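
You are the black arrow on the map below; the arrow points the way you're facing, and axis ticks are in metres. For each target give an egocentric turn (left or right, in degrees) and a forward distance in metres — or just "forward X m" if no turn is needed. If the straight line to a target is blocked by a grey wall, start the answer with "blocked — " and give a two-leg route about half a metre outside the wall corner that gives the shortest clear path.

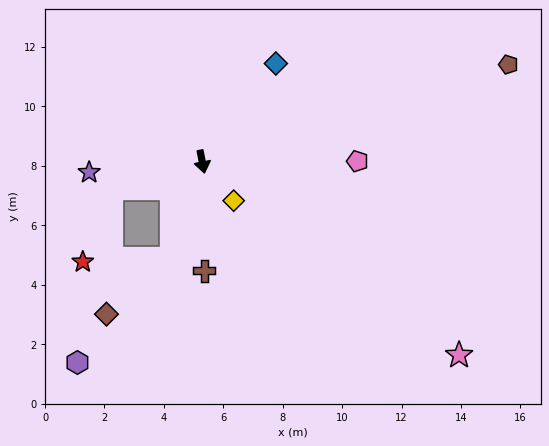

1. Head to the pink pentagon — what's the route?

turn left 79°, forward 5.2 m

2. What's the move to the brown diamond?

blocked — turn right 28°, forward 3.4 m, then turn right 33°, forward 2.9 m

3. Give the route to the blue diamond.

turn left 132°, forward 4.1 m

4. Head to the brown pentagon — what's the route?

turn left 97°, forward 10.8 m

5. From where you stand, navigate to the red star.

blocked — turn right 85°, forward 3.2 m, then turn left 54°, forward 2.7 m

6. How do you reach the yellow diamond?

turn left 28°, forward 1.7 m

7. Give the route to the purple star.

turn right 96°, forward 3.8 m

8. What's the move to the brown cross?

turn right 10°, forward 3.7 m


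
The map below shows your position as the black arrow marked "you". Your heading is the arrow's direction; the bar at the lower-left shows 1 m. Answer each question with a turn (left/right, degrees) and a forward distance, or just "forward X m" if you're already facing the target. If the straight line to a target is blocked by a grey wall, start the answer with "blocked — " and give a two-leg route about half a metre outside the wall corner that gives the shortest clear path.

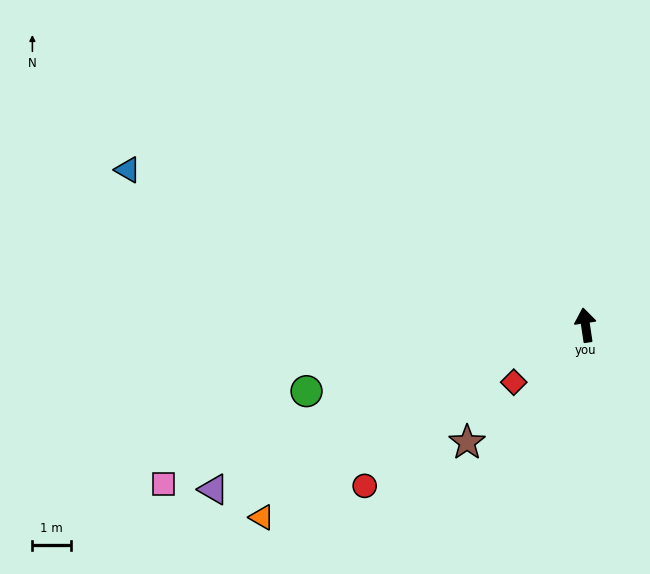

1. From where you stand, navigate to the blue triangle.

turn left 63°, forward 12.6 m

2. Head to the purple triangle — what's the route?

turn left 105°, forward 10.6 m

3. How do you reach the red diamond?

turn left 120°, forward 2.4 m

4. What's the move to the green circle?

turn left 95°, forward 7.5 m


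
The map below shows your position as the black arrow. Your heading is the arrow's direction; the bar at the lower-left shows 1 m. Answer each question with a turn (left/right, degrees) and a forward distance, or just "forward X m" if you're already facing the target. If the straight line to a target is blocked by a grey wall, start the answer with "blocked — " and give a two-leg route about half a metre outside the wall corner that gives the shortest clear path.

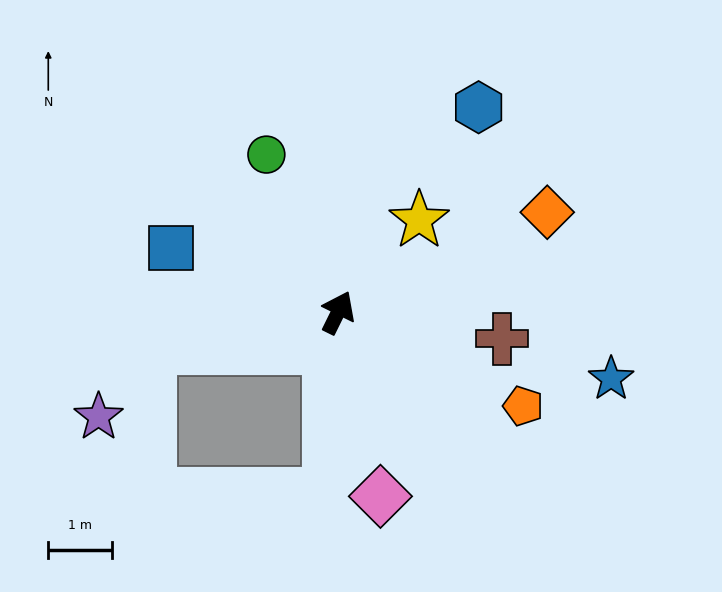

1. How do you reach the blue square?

turn left 95°, forward 2.8 m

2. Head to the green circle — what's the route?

turn left 51°, forward 2.7 m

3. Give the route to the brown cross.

turn right 73°, forward 2.6 m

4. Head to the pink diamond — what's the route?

turn right 141°, forward 3.0 m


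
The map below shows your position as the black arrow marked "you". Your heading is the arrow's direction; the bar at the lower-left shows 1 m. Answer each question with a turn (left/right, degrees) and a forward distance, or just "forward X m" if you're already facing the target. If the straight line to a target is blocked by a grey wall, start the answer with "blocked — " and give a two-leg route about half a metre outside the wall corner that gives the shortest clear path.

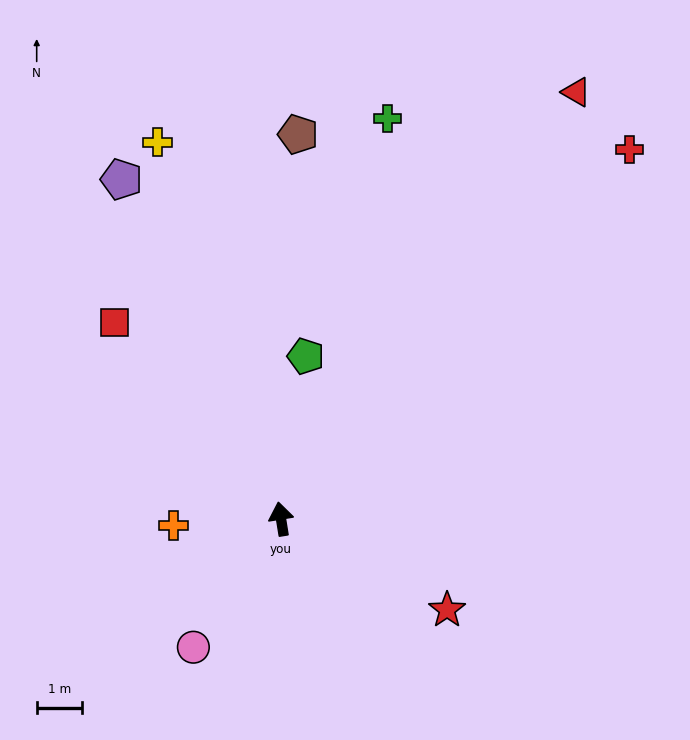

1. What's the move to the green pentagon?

turn right 18°, forward 3.6 m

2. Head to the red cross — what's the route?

turn right 52°, forward 11.3 m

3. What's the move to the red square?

turn left 31°, forward 5.7 m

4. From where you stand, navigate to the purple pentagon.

turn left 16°, forward 8.3 m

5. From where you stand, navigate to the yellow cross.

turn left 9°, forward 8.8 m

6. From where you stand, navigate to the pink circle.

turn left 137°, forward 3.4 m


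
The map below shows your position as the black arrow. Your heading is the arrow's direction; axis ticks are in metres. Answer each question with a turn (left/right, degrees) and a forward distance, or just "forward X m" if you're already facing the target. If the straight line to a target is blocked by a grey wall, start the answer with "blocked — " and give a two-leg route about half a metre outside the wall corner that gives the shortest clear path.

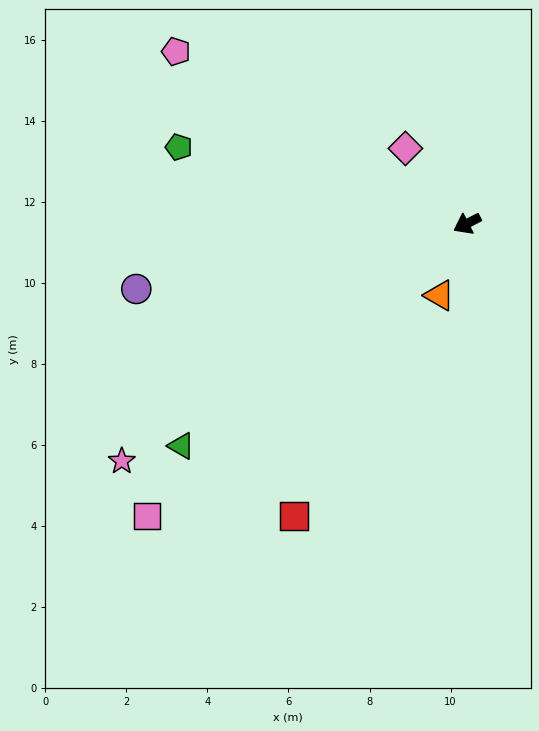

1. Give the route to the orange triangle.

turn left 42°, forward 1.9 m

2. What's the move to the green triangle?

turn left 11°, forward 8.9 m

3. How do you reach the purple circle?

turn right 16°, forward 8.3 m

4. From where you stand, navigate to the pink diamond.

turn right 78°, forward 2.4 m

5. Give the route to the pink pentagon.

turn right 58°, forward 8.3 m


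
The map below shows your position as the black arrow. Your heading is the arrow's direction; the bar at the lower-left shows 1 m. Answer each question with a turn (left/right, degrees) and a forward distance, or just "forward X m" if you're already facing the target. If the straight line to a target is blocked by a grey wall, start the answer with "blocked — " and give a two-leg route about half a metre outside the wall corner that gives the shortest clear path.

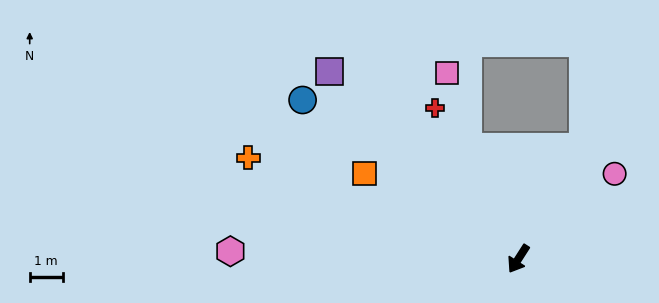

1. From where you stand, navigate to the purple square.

turn right 102°, forward 8.0 m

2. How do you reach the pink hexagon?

turn right 59°, forward 8.7 m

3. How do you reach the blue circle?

turn right 94°, forward 8.1 m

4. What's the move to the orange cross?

turn right 78°, forward 8.7 m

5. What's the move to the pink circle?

turn left 164°, forward 3.9 m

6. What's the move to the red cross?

turn right 118°, forward 5.2 m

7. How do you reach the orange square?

turn right 86°, forward 5.3 m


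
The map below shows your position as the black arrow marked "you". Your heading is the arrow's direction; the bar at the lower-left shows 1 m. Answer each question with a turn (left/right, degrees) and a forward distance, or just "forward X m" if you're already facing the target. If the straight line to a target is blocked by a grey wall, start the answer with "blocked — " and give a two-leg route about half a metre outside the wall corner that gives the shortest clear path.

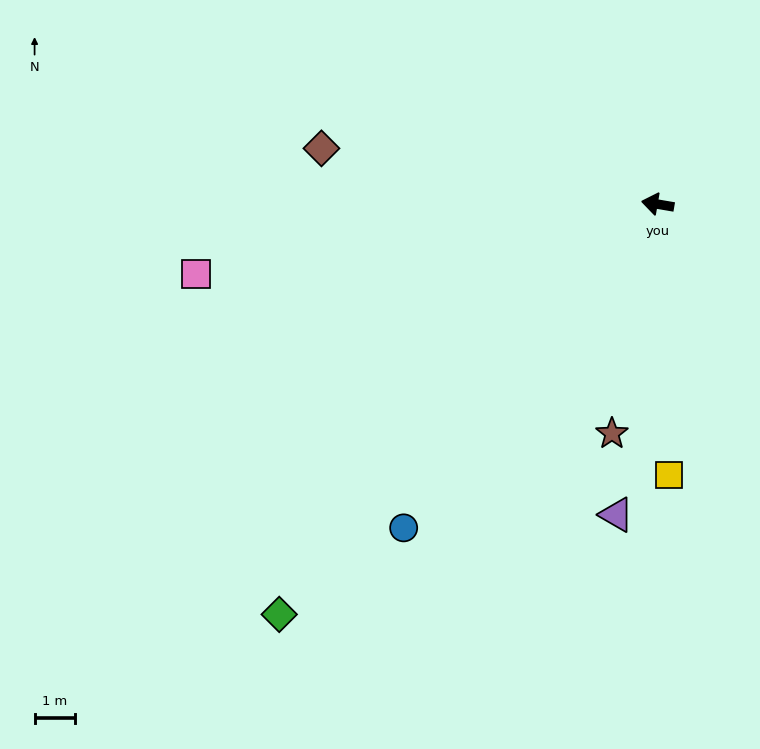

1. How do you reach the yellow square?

turn left 102°, forward 6.7 m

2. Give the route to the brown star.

turn left 88°, forward 5.8 m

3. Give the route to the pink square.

turn left 18°, forward 11.6 m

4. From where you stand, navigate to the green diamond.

turn left 57°, forward 13.8 m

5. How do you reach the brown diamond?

forward 8.5 m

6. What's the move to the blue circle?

turn left 62°, forward 10.2 m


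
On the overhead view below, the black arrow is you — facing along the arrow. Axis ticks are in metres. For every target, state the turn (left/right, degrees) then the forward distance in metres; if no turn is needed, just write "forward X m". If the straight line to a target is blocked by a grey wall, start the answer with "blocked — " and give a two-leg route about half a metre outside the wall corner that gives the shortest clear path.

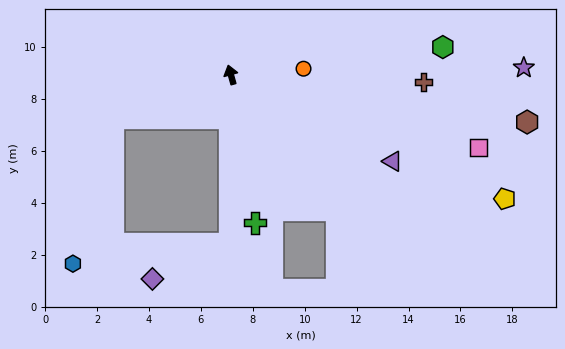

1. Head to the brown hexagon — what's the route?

turn right 115°, forward 11.6 m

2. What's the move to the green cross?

turn left 174°, forward 5.8 m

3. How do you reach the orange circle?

turn right 101°, forward 2.8 m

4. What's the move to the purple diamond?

blocked — turn left 164°, forward 6.5 m, then turn right 65°, forward 3.3 m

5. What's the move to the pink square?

turn right 122°, forward 9.9 m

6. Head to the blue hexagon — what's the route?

blocked — turn left 95°, forward 4.8 m, then turn left 54°, forward 5.8 m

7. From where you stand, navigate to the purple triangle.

turn right 134°, forward 7.1 m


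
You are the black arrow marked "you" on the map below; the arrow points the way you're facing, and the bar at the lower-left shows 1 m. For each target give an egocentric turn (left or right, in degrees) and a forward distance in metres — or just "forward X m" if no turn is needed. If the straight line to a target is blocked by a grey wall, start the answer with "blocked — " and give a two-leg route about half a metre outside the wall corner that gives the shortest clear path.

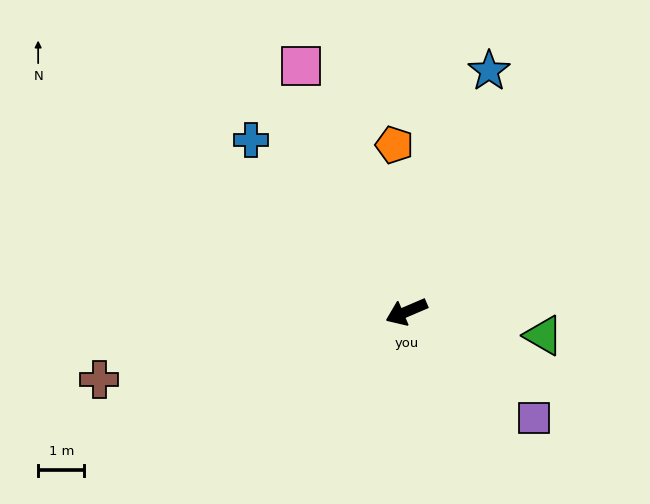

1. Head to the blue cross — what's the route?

turn right 71°, forward 5.0 m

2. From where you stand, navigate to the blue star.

turn right 132°, forward 5.5 m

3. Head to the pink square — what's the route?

turn right 90°, forward 5.8 m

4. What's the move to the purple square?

turn left 117°, forward 3.6 m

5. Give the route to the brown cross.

turn right 11°, forward 6.8 m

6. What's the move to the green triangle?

turn left 147°, forward 3.0 m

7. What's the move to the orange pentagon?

turn right 109°, forward 3.6 m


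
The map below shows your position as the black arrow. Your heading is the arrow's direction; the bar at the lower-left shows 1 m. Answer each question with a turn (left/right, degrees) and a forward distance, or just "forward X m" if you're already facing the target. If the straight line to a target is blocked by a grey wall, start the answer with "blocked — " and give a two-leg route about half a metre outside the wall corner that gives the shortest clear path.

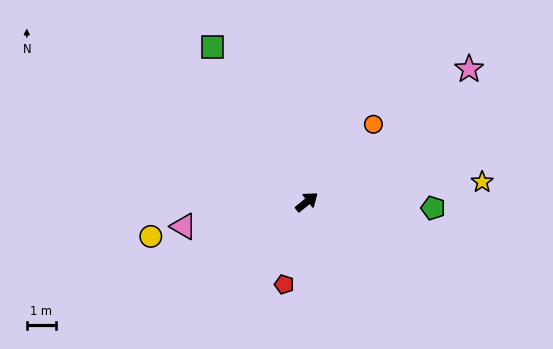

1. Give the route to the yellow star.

turn right 32°, forward 6.0 m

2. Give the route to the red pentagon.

turn right 144°, forward 2.9 m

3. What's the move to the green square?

turn left 83°, forward 6.2 m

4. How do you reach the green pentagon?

turn right 41°, forward 4.3 m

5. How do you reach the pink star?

forward 7.2 m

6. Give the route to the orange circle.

turn left 11°, forward 3.5 m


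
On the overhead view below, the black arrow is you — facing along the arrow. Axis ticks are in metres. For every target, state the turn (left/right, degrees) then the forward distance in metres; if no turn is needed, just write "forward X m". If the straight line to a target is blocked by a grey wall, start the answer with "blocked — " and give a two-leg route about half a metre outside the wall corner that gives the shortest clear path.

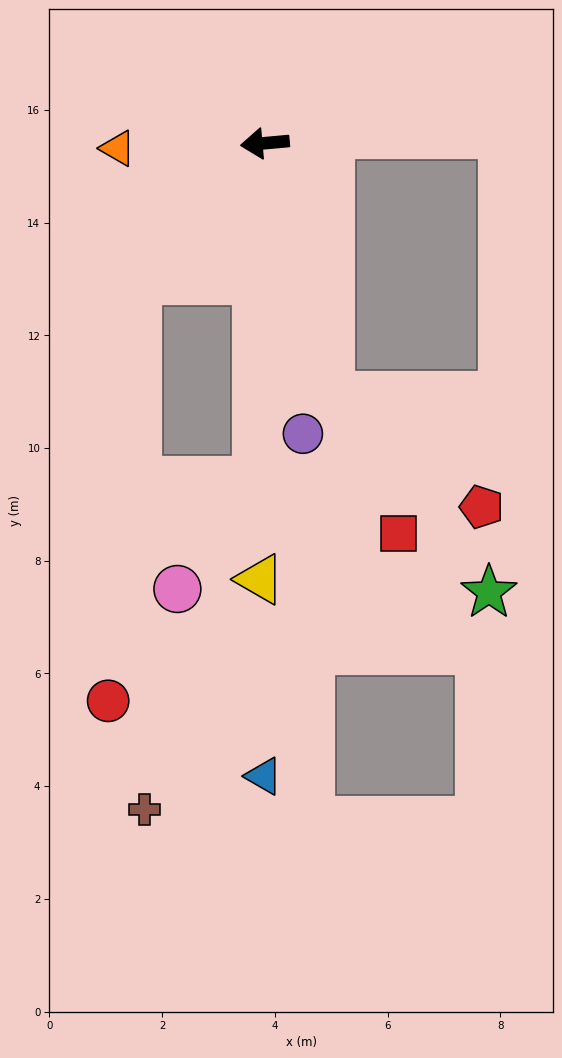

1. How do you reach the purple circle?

turn left 92°, forward 5.2 m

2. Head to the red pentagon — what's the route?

blocked — turn left 99°, forward 4.6 m, then turn left 39°, forward 3.3 m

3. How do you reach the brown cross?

blocked — turn left 42°, forward 3.3 m, then turn left 44°, forward 9.4 m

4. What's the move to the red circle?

blocked — turn left 42°, forward 3.3 m, then turn left 39°, forward 7.5 m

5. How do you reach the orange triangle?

turn right 3°, forward 2.6 m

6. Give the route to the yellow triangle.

turn left 84°, forward 7.7 m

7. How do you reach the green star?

blocked — turn left 99°, forward 4.6 m, then turn left 25°, forward 4.5 m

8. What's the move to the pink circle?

blocked — turn left 83°, forward 6.0 m, then turn right 34°, forward 2.4 m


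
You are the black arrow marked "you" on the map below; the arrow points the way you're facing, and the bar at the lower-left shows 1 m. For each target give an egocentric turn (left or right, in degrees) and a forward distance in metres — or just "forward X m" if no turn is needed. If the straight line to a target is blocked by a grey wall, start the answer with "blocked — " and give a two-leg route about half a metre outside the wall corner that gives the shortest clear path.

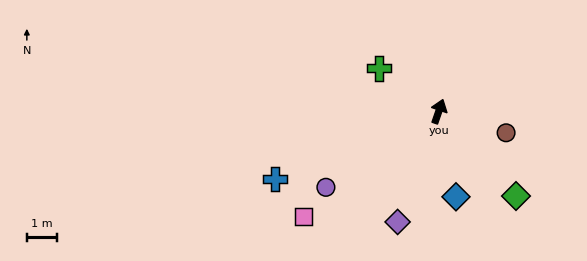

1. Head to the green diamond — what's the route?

turn right 119°, forward 3.8 m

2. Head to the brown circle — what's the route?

turn right 89°, forward 2.4 m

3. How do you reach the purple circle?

turn left 143°, forward 4.6 m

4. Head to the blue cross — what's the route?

turn left 131°, forward 6.0 m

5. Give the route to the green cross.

turn left 73°, forward 2.5 m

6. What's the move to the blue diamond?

turn right 150°, forward 2.9 m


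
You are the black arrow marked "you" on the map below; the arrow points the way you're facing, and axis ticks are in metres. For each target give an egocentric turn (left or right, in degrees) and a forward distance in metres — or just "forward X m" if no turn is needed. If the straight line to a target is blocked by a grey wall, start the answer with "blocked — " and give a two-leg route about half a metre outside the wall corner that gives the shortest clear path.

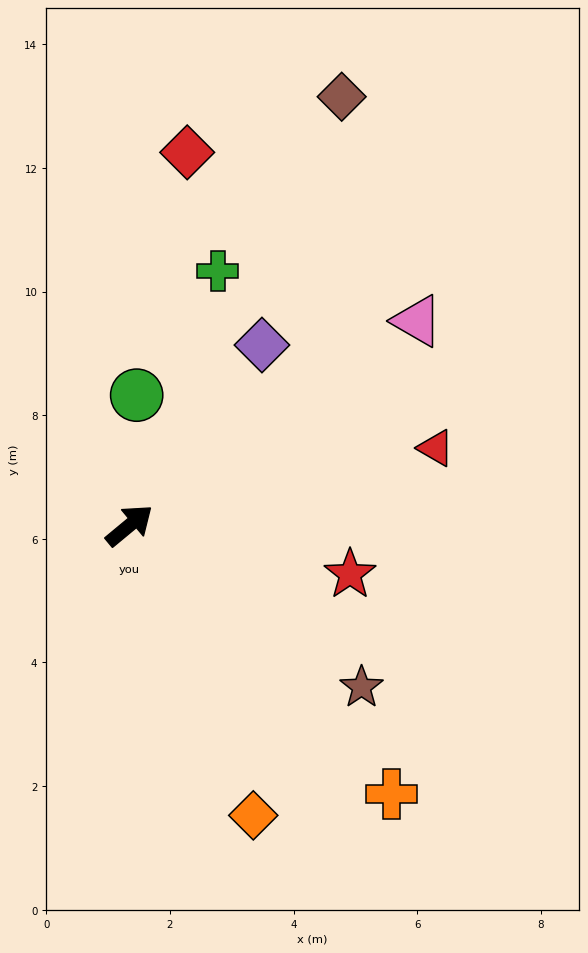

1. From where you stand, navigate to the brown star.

turn right 75°, forward 4.6 m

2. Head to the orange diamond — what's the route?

turn right 107°, forward 5.1 m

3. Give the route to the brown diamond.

turn left 24°, forward 7.7 m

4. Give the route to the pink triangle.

turn right 4°, forward 5.7 m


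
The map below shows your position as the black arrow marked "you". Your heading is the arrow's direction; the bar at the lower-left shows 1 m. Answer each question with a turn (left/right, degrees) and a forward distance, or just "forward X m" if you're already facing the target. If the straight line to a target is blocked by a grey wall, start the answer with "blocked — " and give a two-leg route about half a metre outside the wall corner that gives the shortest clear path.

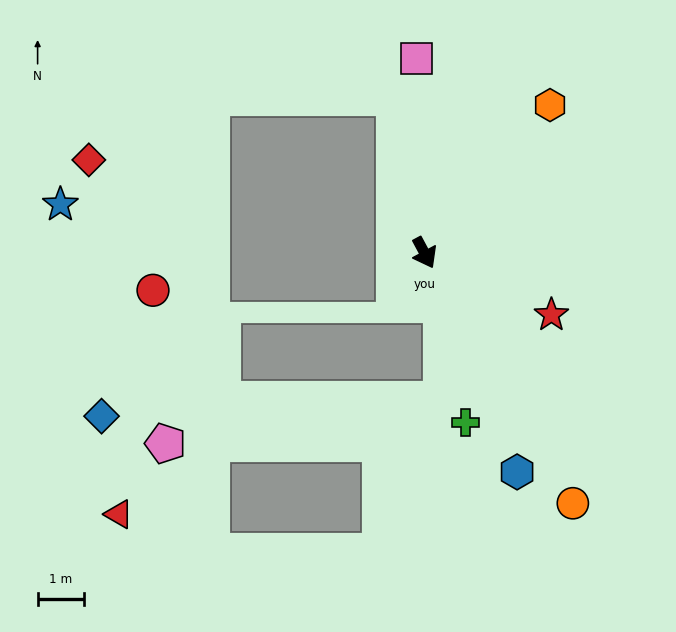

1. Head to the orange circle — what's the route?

turn left 2°, forward 6.2 m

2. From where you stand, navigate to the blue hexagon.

turn right 5°, forward 5.1 m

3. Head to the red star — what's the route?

turn left 36°, forward 3.0 m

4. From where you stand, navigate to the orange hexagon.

turn left 111°, forward 4.2 m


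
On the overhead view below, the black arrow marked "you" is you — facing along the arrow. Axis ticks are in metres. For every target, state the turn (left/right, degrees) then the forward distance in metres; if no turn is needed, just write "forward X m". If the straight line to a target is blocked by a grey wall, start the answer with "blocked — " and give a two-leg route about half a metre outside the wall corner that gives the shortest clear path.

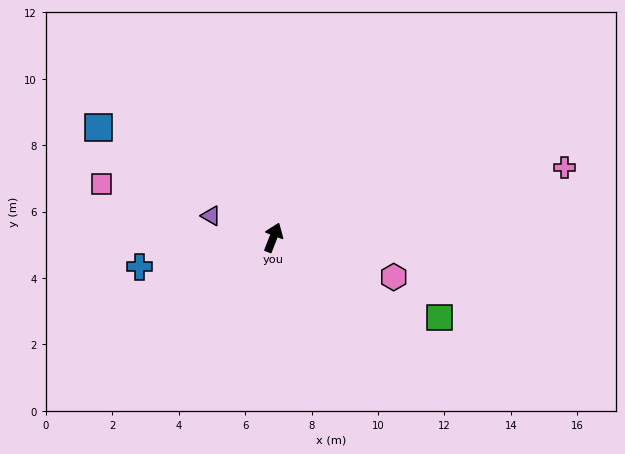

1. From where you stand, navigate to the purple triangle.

turn left 92°, forward 2.0 m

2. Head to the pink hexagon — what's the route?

turn right 87°, forward 3.8 m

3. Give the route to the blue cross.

turn left 123°, forward 4.1 m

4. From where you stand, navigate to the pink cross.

turn right 55°, forward 9.0 m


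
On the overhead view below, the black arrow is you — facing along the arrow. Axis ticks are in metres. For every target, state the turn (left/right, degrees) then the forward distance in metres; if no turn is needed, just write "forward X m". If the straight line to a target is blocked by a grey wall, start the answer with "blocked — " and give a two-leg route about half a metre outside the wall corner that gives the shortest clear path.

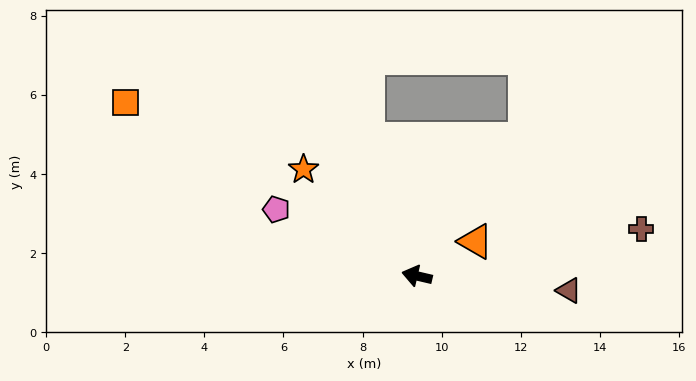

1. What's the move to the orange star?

turn right 30°, forward 3.9 m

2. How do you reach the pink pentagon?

turn right 12°, forward 3.9 m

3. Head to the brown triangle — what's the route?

turn right 172°, forward 3.9 m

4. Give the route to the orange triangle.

turn right 136°, forward 1.7 m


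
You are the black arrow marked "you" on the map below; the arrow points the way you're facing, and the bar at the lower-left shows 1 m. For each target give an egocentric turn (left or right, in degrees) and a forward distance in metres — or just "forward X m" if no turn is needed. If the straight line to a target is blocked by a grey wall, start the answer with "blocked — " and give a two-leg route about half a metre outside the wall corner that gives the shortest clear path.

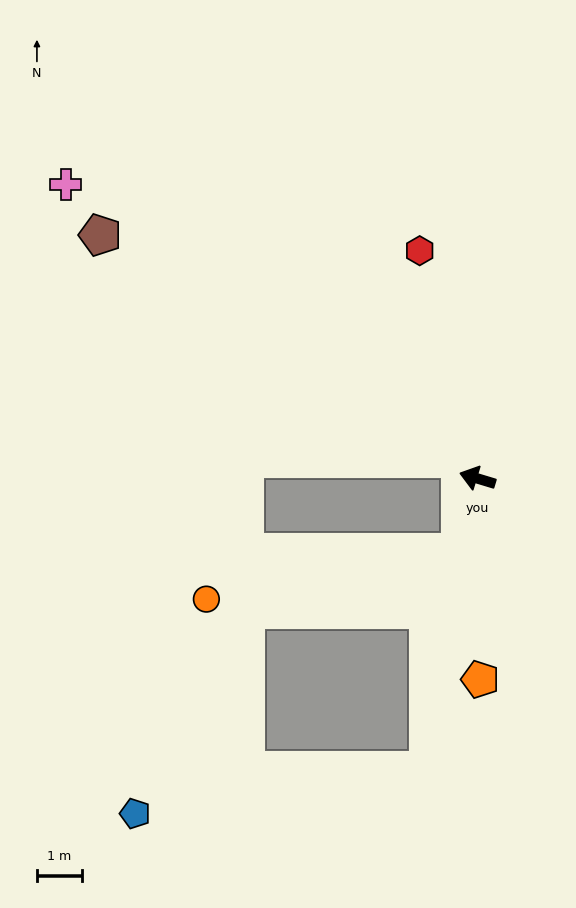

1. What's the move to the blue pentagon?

blocked — turn left 97°, forward 6.6 m, then turn right 72°, forward 6.6 m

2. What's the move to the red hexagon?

turn right 59°, forward 5.3 m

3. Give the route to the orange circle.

blocked — turn left 93°, forward 1.7 m, then turn right 66°, forward 5.8 m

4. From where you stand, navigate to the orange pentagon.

turn left 108°, forward 4.5 m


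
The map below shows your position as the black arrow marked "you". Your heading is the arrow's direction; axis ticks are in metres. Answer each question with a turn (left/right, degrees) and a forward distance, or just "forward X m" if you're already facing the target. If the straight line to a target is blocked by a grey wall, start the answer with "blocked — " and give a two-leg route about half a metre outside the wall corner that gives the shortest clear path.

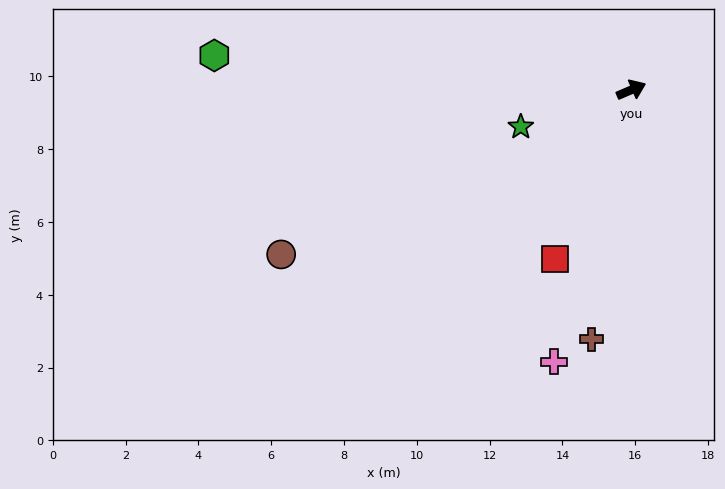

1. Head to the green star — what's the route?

turn left 175°, forward 3.2 m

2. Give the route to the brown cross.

turn right 122°, forward 6.9 m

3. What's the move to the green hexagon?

turn left 152°, forward 11.5 m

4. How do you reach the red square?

turn right 138°, forward 5.1 m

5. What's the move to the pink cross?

turn right 129°, forward 7.8 m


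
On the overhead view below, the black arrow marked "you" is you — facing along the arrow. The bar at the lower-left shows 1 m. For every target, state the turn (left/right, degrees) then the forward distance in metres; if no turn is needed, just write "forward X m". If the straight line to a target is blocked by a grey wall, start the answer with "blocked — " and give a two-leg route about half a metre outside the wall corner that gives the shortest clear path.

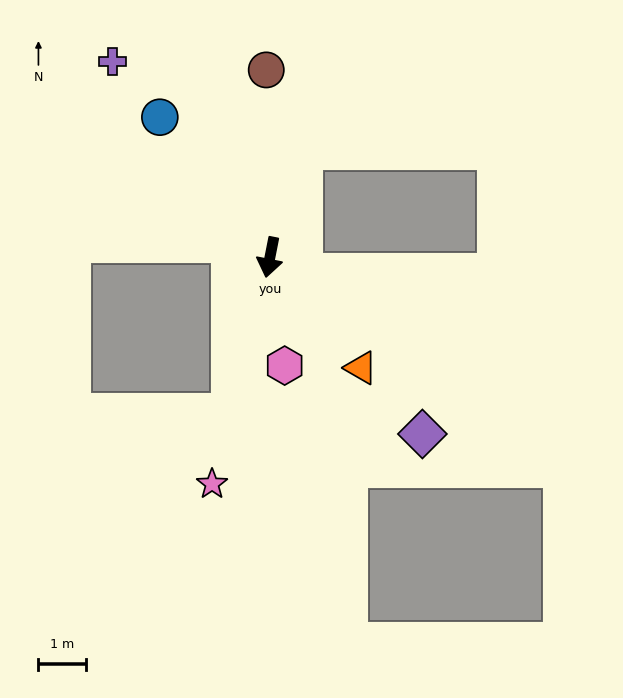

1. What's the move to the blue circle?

turn right 131°, forward 3.8 m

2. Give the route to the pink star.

turn right 3°, forward 5.0 m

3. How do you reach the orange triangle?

turn left 51°, forward 3.0 m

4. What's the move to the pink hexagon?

turn left 19°, forward 2.3 m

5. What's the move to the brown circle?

turn right 168°, forward 4.0 m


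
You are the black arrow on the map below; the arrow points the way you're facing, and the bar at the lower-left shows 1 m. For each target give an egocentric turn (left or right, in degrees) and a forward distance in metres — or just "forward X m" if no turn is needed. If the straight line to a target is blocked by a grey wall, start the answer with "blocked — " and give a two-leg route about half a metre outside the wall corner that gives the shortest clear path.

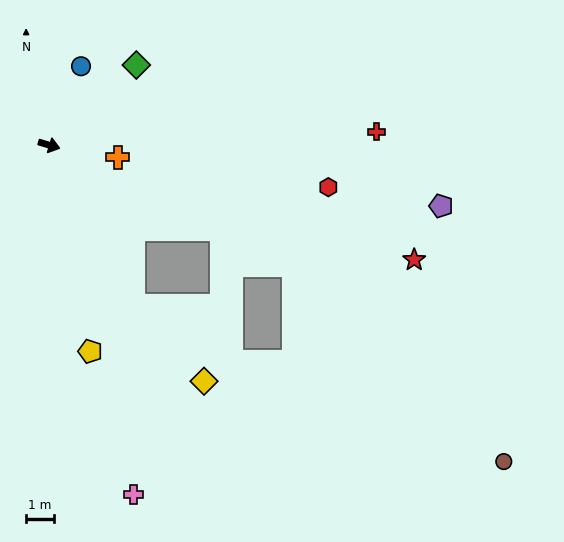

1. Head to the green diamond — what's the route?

turn left 59°, forward 4.3 m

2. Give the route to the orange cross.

turn left 7°, forward 2.5 m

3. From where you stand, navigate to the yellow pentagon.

turn right 62°, forward 7.7 m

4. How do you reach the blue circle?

turn left 85°, forward 3.1 m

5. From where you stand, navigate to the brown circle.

blocked — turn right 10°, forward 9.9 m, then turn right 16°, forward 10.5 m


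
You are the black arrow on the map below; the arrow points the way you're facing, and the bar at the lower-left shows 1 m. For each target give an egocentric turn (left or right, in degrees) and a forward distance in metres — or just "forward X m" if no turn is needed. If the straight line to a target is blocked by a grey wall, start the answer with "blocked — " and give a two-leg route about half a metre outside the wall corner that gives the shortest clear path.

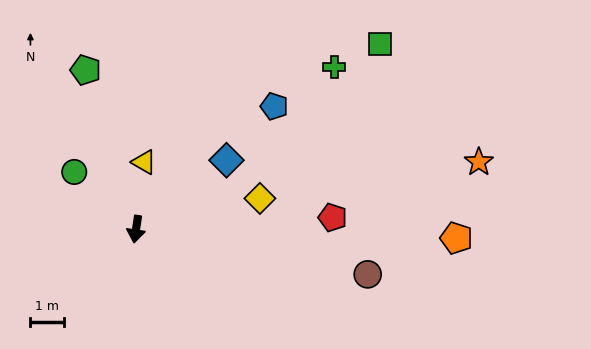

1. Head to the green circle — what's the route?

turn right 124°, forward 2.5 m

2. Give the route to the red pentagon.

turn left 102°, forward 5.8 m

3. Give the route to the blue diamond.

turn left 136°, forward 3.3 m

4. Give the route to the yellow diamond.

turn left 112°, forward 3.8 m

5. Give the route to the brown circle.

turn left 88°, forward 6.9 m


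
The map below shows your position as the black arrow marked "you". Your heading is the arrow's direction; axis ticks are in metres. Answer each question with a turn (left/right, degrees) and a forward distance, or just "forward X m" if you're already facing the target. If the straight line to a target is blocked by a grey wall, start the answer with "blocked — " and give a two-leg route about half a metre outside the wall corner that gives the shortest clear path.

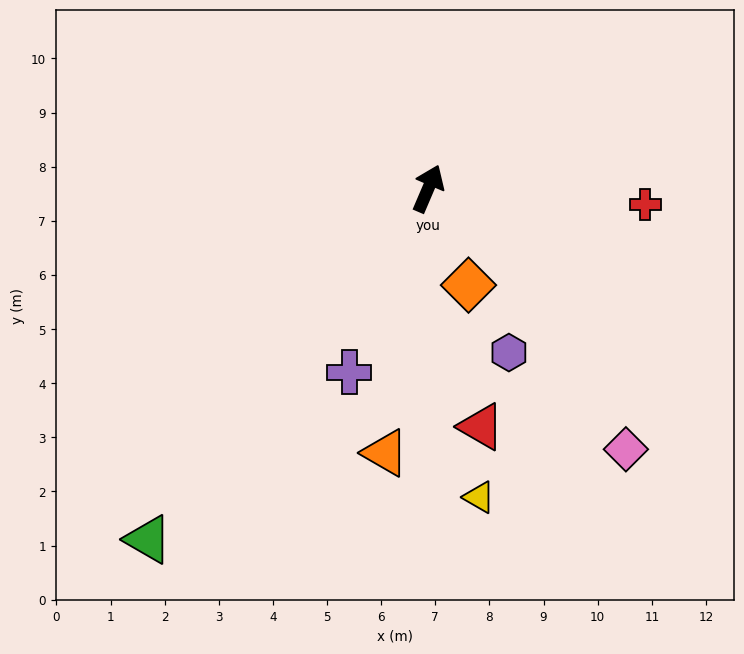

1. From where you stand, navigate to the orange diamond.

turn right 134°, forward 1.9 m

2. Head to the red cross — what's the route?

turn right 71°, forward 4.0 m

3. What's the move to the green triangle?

turn left 165°, forward 8.3 m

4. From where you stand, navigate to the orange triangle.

turn right 166°, forward 4.9 m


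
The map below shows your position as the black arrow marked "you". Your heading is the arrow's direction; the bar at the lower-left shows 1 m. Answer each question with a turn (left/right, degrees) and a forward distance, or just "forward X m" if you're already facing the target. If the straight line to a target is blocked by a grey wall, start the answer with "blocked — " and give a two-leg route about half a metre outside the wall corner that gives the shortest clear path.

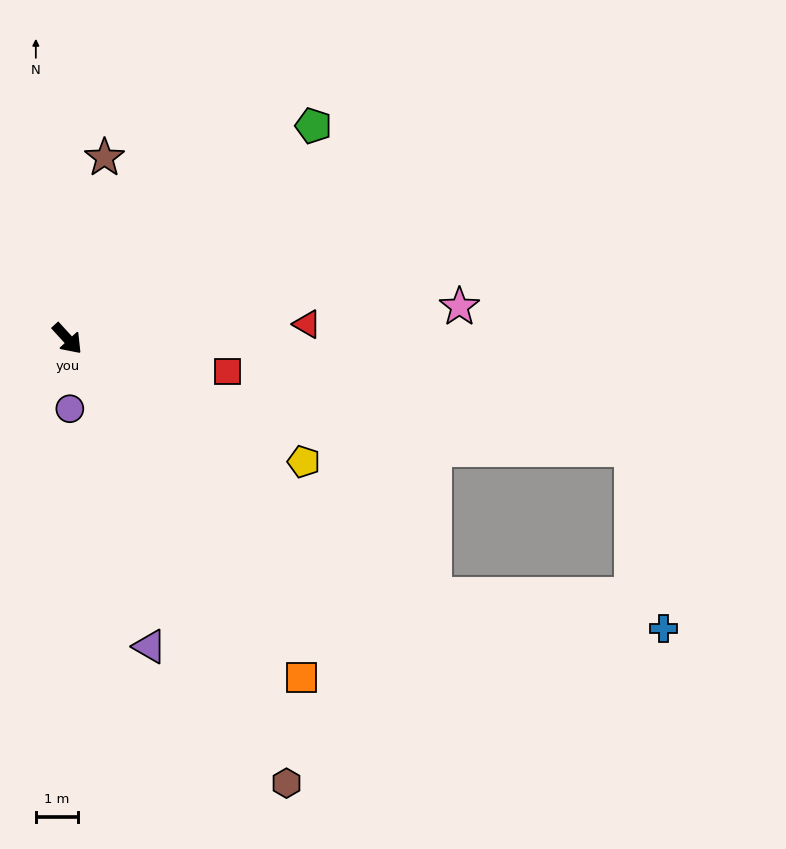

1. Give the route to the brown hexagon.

turn right 16°, forward 11.8 m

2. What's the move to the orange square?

turn right 8°, forward 9.8 m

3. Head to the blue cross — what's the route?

blocked — turn left 13°, forward 10.6 m, then turn left 26°, forward 5.5 m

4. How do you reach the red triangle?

turn left 51°, forward 5.7 m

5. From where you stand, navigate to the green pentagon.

turn left 88°, forward 7.7 m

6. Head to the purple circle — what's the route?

turn right 40°, forward 1.7 m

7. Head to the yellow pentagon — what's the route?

turn left 20°, forward 6.3 m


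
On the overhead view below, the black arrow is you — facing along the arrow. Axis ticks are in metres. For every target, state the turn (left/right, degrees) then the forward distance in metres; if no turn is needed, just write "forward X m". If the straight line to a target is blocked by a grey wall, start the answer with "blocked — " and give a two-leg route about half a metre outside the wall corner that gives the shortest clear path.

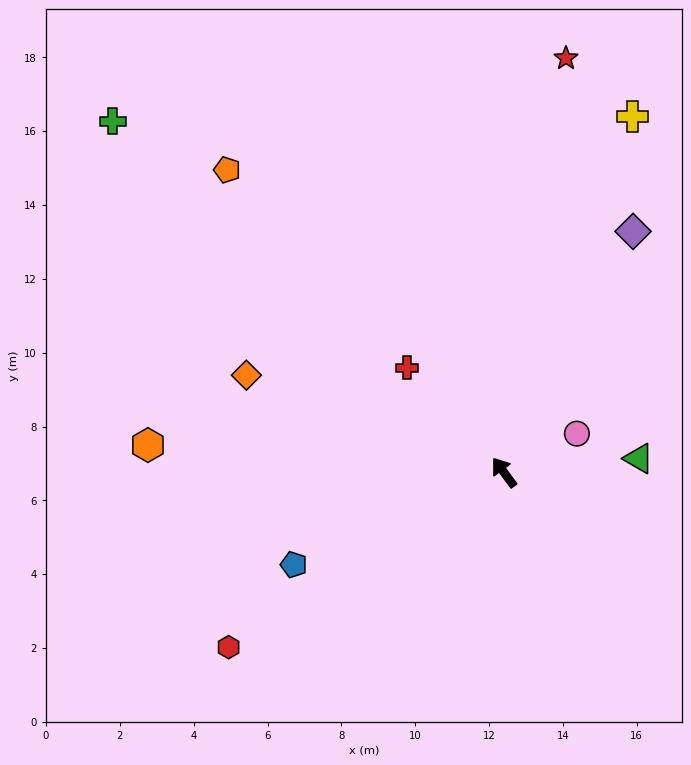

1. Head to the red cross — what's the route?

turn left 7°, forward 3.9 m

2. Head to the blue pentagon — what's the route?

turn left 77°, forward 6.2 m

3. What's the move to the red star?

turn right 45°, forward 11.3 m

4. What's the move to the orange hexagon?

turn left 49°, forward 9.7 m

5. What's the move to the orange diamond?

turn left 33°, forward 7.5 m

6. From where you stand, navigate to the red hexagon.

turn left 86°, forward 8.8 m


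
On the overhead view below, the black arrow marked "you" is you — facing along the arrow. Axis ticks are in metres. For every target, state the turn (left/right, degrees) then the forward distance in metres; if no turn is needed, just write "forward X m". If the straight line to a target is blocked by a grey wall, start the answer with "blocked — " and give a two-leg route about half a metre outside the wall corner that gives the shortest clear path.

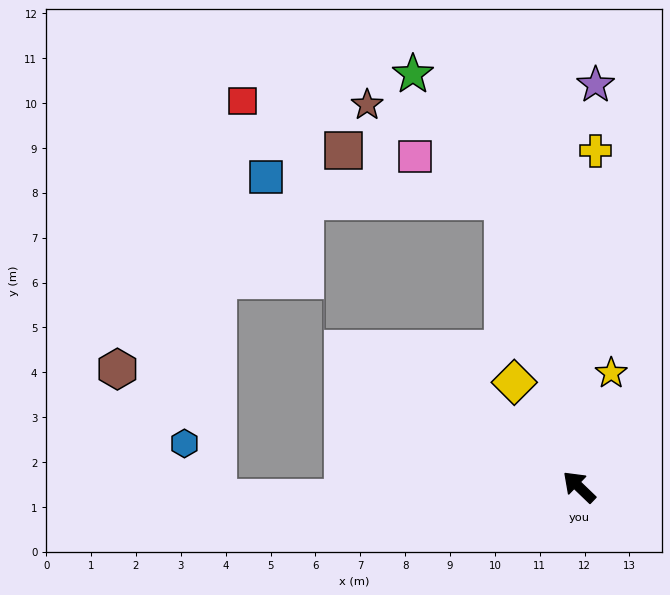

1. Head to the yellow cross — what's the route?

turn right 49°, forward 7.5 m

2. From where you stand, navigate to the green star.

blocked — turn right 31°, forward 6.6 m, then turn left 20°, forward 3.5 m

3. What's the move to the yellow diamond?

turn right 14°, forward 2.7 m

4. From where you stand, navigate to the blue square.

blocked — turn right 31°, forward 6.6 m, then turn left 69°, forward 5.3 m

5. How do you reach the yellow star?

turn right 62°, forward 2.6 m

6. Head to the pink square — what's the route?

blocked — turn right 31°, forward 6.6 m, then turn left 48°, forward 2.2 m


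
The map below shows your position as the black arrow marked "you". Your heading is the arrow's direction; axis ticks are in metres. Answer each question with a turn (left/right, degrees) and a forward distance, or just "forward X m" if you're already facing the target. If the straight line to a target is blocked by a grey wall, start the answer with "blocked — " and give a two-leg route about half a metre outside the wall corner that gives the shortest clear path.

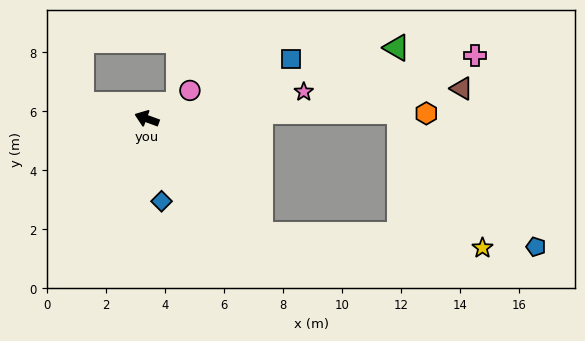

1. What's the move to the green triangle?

turn right 144°, forward 8.8 m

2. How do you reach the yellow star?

blocked — turn left 155°, forward 5.5 m, then turn left 42°, forward 7.5 m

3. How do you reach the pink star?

turn right 150°, forward 5.4 m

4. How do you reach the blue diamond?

turn left 120°, forward 2.8 m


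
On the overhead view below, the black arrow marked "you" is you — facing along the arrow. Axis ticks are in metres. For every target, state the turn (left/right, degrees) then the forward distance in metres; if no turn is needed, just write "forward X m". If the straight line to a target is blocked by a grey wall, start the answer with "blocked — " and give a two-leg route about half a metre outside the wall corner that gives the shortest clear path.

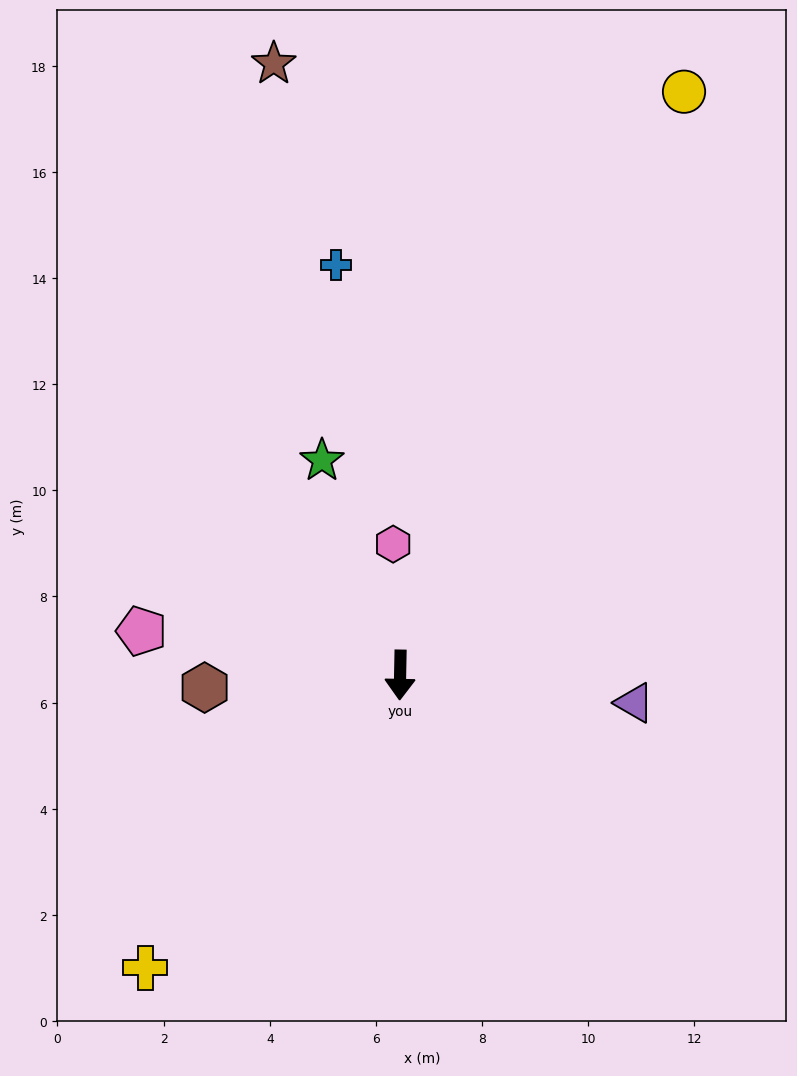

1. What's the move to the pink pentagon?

turn right 99°, forward 4.9 m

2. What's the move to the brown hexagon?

turn right 85°, forward 3.7 m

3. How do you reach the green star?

turn right 159°, forward 4.3 m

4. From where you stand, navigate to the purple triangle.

turn left 84°, forward 4.4 m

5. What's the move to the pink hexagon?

turn right 176°, forward 2.5 m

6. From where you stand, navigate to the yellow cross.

turn right 40°, forward 7.3 m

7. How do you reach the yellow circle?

turn left 155°, forward 12.2 m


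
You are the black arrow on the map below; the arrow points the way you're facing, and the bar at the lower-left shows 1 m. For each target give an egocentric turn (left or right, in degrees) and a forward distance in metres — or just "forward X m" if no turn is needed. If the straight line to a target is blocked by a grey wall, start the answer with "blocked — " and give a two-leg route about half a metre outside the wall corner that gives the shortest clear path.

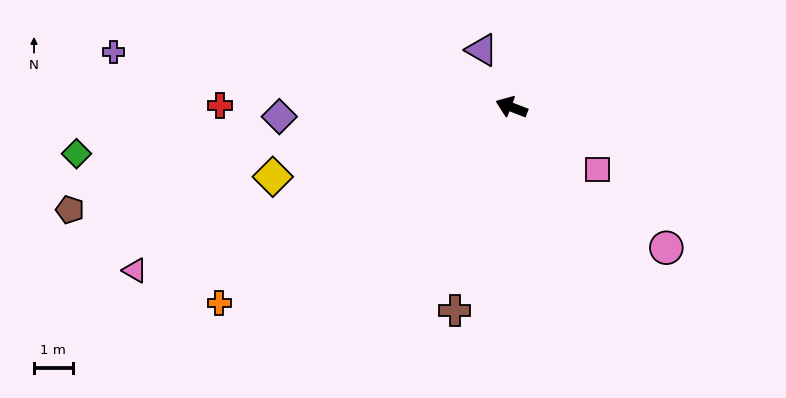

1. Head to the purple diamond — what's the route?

turn left 23°, forward 6.0 m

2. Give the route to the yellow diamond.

turn left 37°, forward 6.4 m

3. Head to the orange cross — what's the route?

turn left 55°, forward 9.1 m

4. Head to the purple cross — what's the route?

turn left 13°, forward 10.4 m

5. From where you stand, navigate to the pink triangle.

turn left 44°, forward 10.6 m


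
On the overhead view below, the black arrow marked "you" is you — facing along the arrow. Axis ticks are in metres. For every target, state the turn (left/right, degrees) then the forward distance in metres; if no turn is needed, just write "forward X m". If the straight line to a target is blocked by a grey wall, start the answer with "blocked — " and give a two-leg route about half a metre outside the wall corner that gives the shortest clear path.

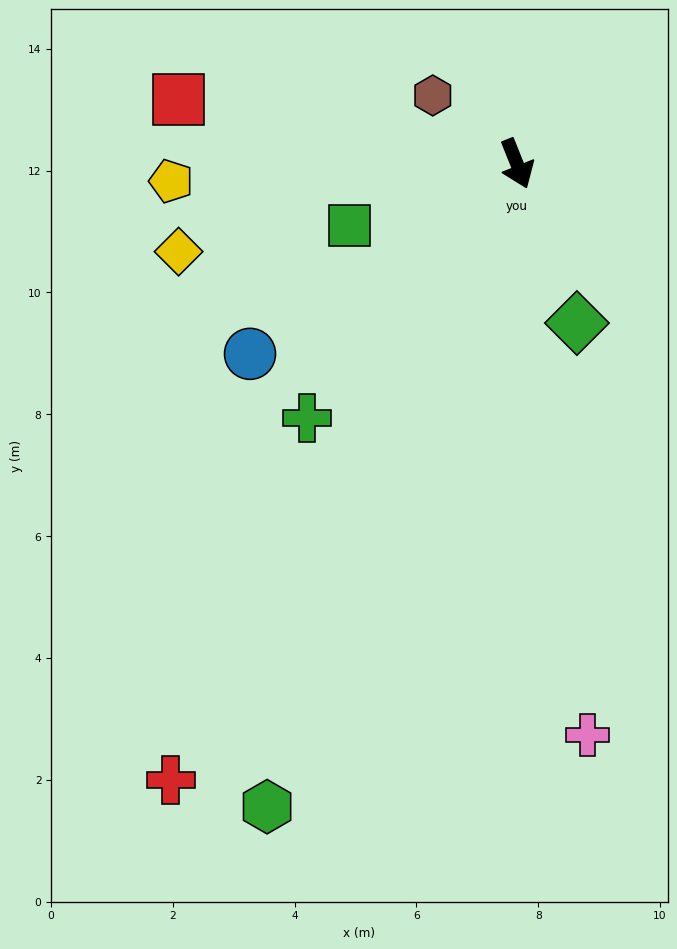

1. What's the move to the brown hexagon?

turn right 151°, forward 1.8 m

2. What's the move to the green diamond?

forward 2.8 m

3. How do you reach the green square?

turn right 92°, forward 2.9 m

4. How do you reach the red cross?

turn right 51°, forward 11.6 m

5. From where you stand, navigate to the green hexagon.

turn right 43°, forward 11.3 m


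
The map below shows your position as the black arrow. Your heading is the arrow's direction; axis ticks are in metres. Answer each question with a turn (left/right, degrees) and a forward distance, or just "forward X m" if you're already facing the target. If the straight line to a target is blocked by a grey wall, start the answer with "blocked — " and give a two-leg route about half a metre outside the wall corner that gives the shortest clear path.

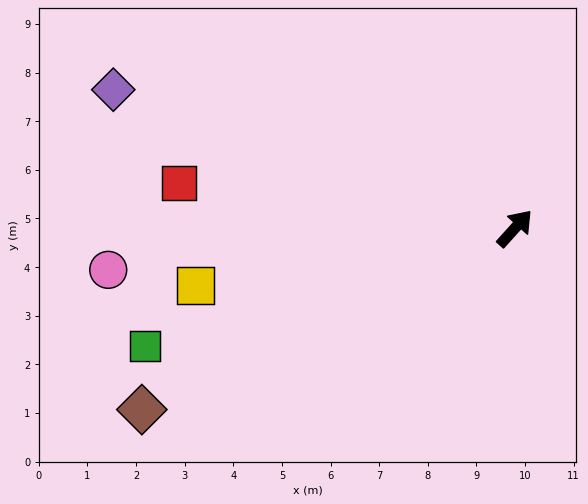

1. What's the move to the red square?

turn left 124°, forward 7.0 m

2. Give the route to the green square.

turn left 150°, forward 8.0 m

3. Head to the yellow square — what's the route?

turn left 142°, forward 6.7 m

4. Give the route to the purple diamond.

turn left 113°, forward 8.7 m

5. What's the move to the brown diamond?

turn left 158°, forward 8.5 m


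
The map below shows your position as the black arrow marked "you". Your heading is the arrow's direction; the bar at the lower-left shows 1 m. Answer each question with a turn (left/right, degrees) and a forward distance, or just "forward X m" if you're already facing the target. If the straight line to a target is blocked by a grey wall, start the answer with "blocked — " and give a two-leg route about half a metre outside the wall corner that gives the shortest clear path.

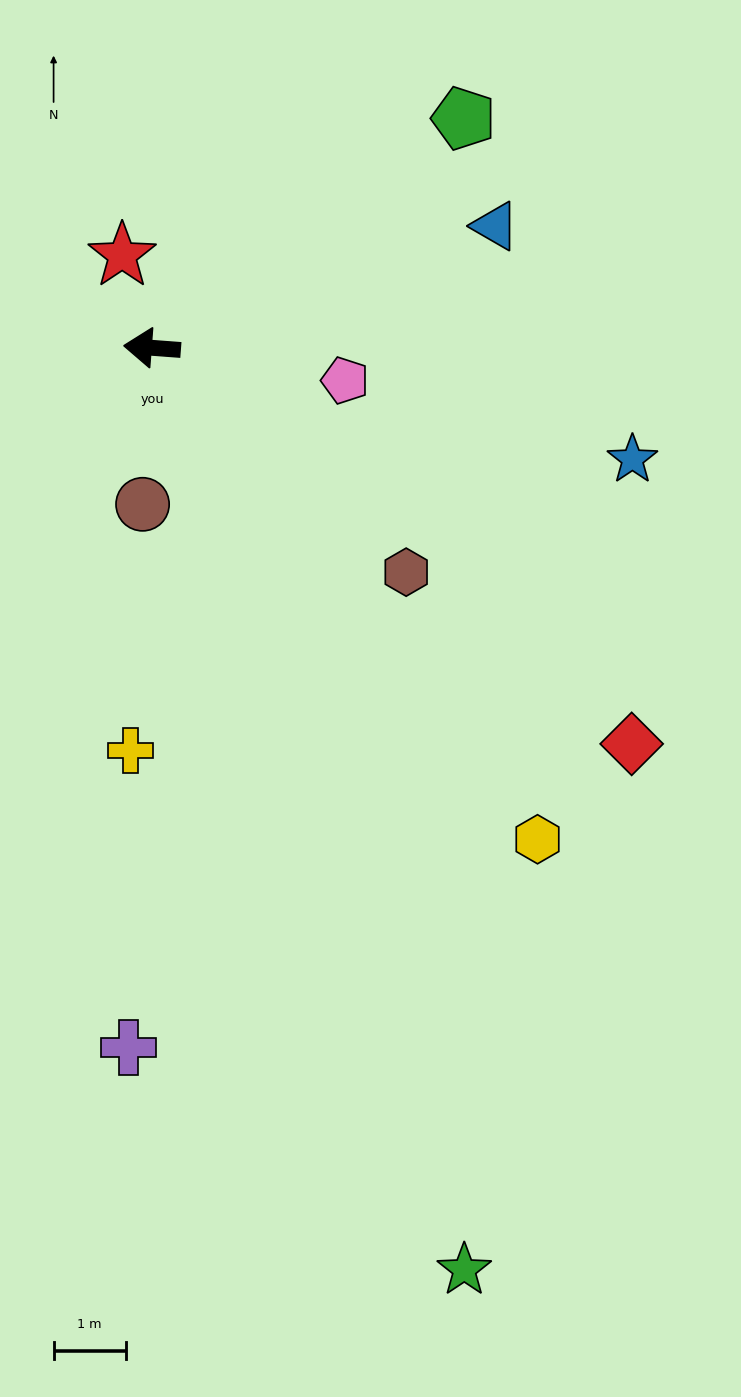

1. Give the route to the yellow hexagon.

turn left 132°, forward 8.6 m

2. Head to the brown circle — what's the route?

turn left 91°, forward 2.2 m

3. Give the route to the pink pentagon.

turn left 175°, forward 2.7 m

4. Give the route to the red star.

turn right 68°, forward 1.3 m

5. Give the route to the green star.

turn left 113°, forward 13.5 m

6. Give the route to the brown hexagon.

turn left 143°, forward 4.7 m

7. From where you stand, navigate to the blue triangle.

turn right 156°, forward 5.0 m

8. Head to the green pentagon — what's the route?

turn right 139°, forward 5.4 m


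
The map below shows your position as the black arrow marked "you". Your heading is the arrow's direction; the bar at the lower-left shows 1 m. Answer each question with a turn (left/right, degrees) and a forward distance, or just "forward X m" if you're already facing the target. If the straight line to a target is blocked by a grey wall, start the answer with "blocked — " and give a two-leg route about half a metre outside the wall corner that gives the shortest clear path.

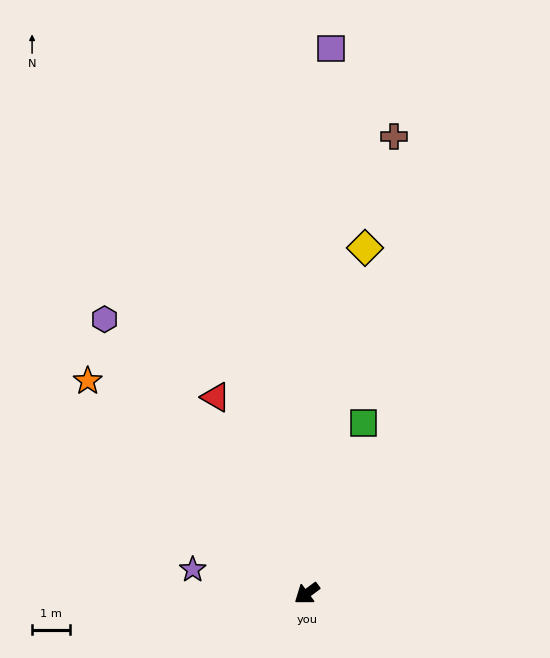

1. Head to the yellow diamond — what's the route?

turn right 136°, forward 9.1 m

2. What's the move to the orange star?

turn right 81°, forward 8.0 m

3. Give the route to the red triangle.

turn right 102°, forward 5.6 m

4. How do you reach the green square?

turn right 145°, forward 4.7 m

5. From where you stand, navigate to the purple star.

turn right 48°, forward 3.0 m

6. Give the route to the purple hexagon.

turn right 90°, forward 8.9 m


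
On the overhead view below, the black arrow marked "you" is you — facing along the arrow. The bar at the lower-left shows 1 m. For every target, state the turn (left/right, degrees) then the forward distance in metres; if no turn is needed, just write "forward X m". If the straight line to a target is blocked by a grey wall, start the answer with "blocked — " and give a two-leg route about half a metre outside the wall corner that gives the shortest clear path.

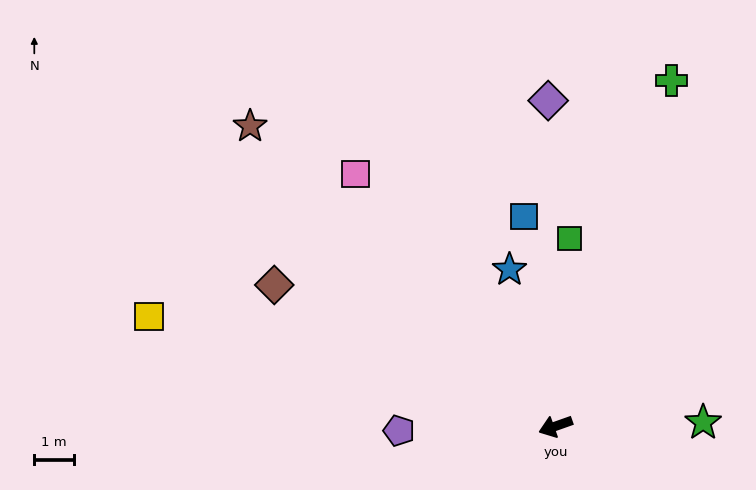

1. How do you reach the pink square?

turn right 71°, forward 8.2 m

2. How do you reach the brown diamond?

turn right 46°, forward 8.0 m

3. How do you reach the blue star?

turn right 93°, forward 4.1 m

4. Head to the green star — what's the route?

turn left 162°, forward 3.7 m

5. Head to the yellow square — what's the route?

turn right 35°, forward 10.7 m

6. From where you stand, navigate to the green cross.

turn right 128°, forward 9.2 m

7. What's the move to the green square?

turn right 114°, forward 4.8 m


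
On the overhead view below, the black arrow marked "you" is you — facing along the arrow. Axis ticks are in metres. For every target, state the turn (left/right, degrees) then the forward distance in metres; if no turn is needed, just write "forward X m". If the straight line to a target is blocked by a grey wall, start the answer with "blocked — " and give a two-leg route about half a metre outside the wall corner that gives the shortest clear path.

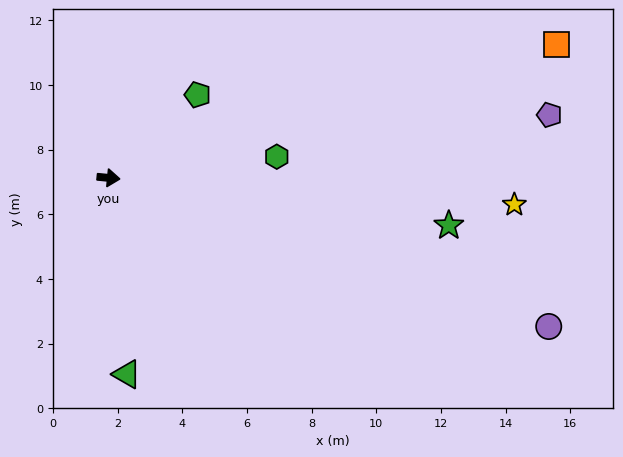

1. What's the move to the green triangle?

turn right 79°, forward 6.1 m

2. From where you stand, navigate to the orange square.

turn left 22°, forward 14.5 m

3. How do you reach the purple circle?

turn right 13°, forward 14.4 m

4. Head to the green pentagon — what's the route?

turn left 49°, forward 3.8 m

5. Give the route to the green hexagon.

turn left 13°, forward 5.2 m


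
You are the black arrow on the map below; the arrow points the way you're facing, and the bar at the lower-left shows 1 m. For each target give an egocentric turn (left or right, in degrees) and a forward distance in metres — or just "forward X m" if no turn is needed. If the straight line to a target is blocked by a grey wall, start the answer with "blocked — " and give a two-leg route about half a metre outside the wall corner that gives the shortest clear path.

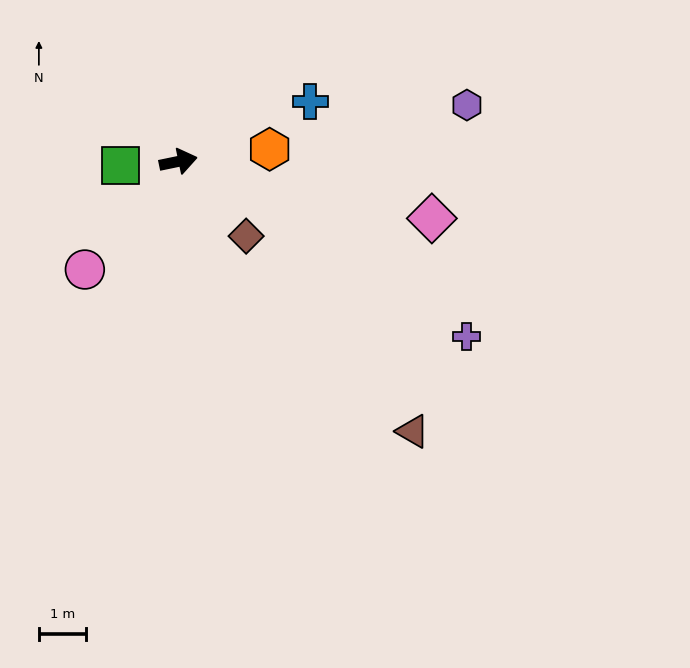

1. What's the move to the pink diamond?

turn right 24°, forward 5.5 m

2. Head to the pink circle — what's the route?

turn right 143°, forward 3.0 m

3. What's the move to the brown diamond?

turn right 59°, forward 2.1 m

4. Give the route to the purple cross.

turn right 43°, forward 7.1 m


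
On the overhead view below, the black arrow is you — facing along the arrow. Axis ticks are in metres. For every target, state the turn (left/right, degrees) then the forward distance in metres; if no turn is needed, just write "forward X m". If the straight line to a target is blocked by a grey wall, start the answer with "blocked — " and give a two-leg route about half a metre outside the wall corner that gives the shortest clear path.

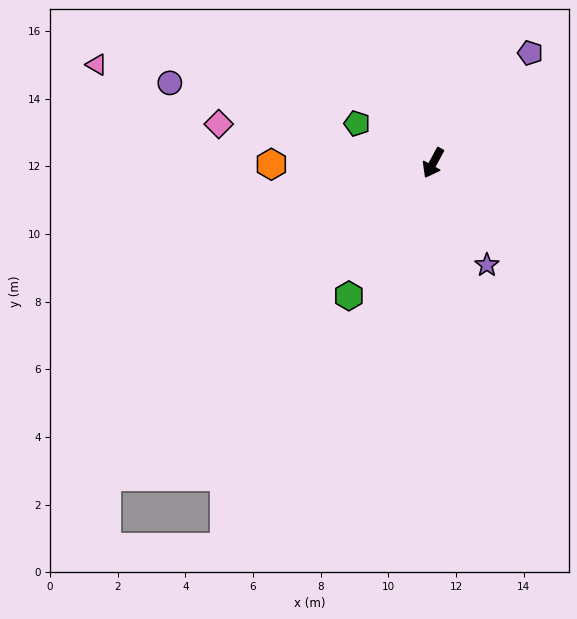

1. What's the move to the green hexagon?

turn right 4°, forward 4.7 m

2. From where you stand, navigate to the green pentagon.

turn right 89°, forward 2.5 m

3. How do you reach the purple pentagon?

turn left 167°, forward 4.3 m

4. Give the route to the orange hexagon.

turn right 61°, forward 4.8 m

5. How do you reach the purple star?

turn left 56°, forward 3.4 m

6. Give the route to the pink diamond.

turn right 72°, forward 6.4 m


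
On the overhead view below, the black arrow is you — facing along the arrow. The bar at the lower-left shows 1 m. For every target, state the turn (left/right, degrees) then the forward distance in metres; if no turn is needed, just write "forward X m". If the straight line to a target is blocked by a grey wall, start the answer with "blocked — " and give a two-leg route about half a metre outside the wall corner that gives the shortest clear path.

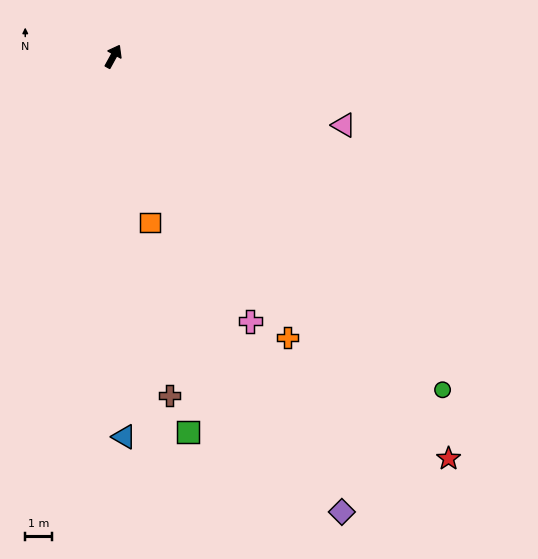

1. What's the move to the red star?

turn right 111°, forward 19.2 m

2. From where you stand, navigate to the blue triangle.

turn right 150°, forward 14.0 m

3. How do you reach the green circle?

turn right 107°, forward 17.2 m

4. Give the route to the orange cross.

turn right 119°, forward 12.2 m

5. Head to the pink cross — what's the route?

turn right 124°, forward 11.0 m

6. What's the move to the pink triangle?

turn right 78°, forward 8.8 m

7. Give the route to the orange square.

turn right 139°, forward 6.2 m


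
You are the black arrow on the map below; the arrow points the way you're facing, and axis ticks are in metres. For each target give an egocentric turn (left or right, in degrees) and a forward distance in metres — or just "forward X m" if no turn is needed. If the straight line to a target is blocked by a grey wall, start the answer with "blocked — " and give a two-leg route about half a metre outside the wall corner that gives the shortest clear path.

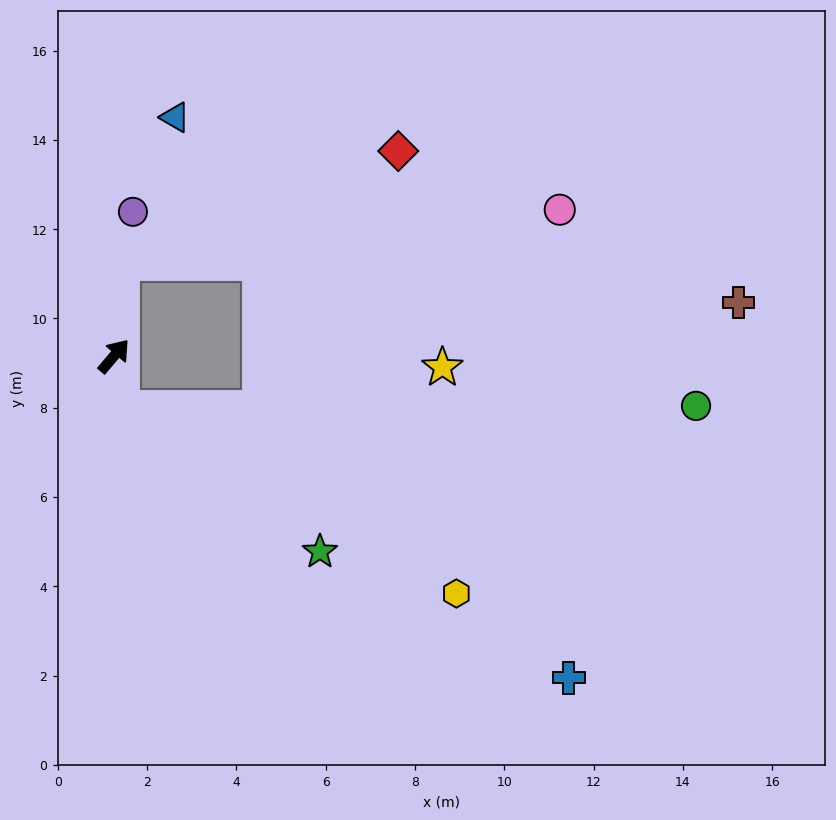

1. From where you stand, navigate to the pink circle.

blocked — turn left 36°, forward 2.1 m, then turn right 79°, forward 9.9 m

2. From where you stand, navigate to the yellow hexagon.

blocked — turn right 132°, forward 1.2 m, then turn left 54°, forward 8.6 m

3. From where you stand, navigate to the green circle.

blocked — turn right 132°, forward 1.2 m, then turn left 83°, forward 12.9 m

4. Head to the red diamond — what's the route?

blocked — turn left 36°, forward 2.1 m, then turn right 64°, forward 6.7 m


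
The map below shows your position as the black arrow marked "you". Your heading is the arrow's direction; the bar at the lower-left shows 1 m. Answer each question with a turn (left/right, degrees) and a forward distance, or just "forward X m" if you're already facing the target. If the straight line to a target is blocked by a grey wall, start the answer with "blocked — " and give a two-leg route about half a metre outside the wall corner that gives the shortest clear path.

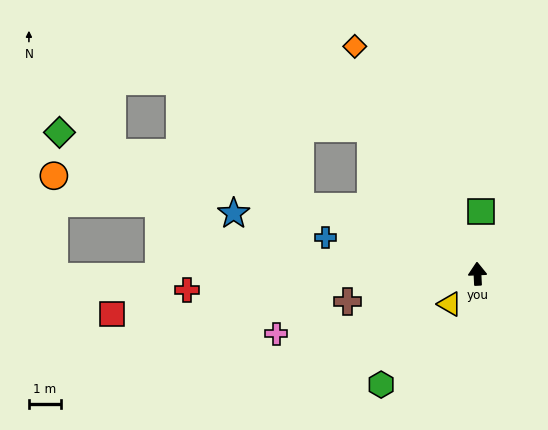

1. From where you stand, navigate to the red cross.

turn left 91°, forward 9.0 m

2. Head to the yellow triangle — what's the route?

turn left 135°, forward 1.3 m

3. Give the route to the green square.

turn right 6°, forward 1.9 m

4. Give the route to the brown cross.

turn left 100°, forward 4.1 m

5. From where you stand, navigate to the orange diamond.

turn left 26°, forward 8.0 m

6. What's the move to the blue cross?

turn left 74°, forward 4.8 m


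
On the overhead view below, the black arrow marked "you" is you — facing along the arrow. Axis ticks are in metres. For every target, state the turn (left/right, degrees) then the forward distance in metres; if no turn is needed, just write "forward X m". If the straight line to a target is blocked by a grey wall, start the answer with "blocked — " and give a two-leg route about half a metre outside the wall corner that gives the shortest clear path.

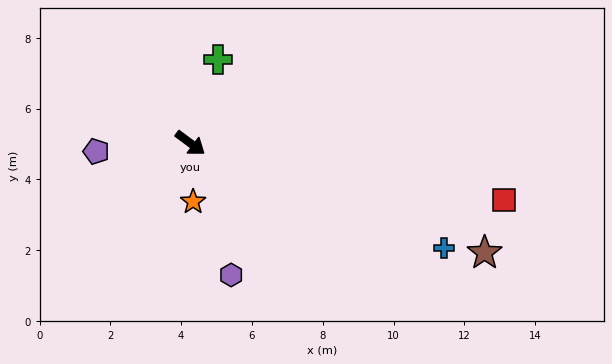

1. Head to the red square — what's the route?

turn left 26°, forward 9.0 m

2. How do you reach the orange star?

turn right 51°, forward 1.7 m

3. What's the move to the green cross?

turn left 108°, forward 2.5 m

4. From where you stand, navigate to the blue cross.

turn left 14°, forward 7.8 m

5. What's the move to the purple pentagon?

turn right 138°, forward 2.7 m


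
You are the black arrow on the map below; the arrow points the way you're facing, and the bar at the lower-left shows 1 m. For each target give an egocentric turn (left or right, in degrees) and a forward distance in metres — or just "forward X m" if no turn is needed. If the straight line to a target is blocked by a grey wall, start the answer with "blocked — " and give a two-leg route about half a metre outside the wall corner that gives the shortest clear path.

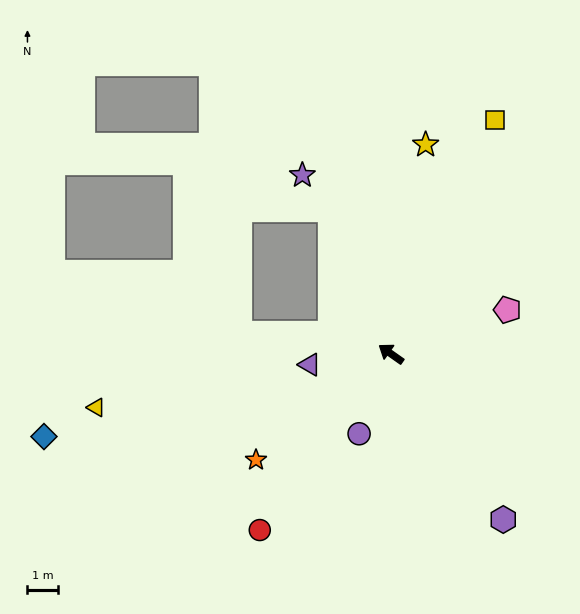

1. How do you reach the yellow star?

turn right 64°, forward 6.9 m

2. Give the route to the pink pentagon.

turn right 124°, forward 4.1 m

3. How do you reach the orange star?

turn left 73°, forward 5.6 m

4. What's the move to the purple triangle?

turn left 43°, forward 2.7 m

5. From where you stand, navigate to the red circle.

turn left 89°, forward 7.2 m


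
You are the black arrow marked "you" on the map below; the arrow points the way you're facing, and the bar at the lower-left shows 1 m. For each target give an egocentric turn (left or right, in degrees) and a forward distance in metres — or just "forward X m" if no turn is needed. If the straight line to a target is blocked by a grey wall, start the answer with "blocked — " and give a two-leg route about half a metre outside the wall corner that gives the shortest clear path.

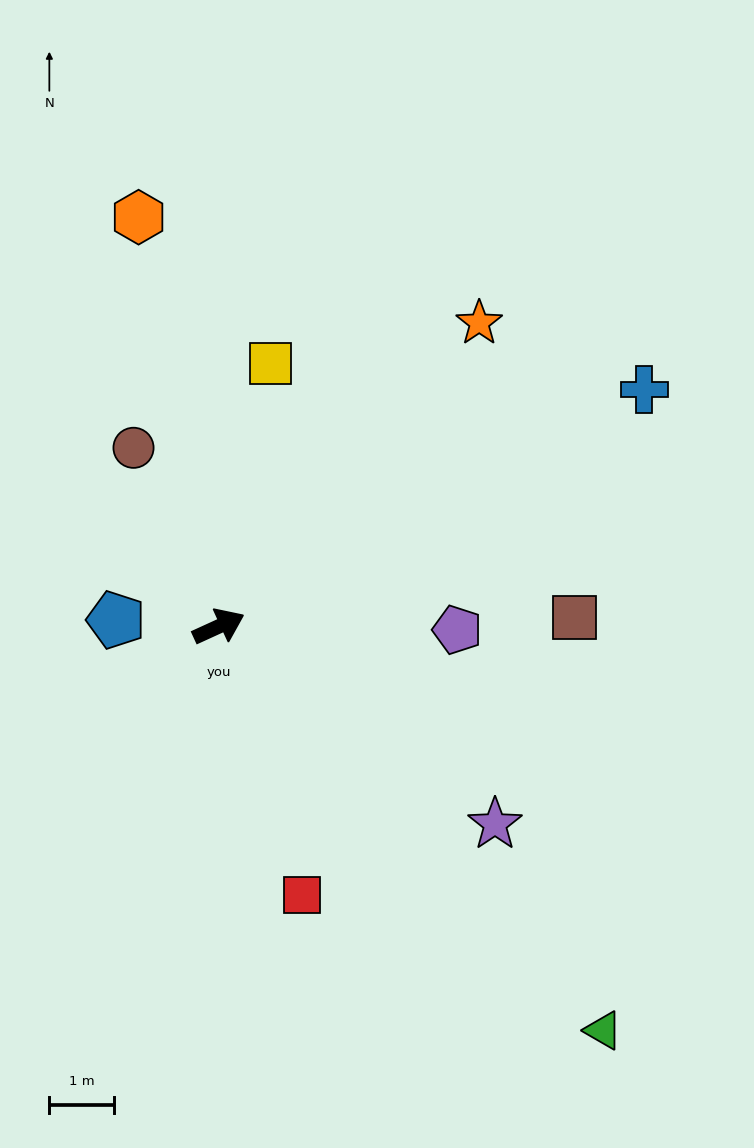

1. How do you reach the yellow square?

turn left 54°, forward 4.2 m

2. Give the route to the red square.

turn right 97°, forward 4.4 m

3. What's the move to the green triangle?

turn right 71°, forward 8.6 m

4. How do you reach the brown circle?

turn left 91°, forward 3.1 m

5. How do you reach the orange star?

turn left 25°, forward 6.2 m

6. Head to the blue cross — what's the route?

turn left 5°, forward 7.6 m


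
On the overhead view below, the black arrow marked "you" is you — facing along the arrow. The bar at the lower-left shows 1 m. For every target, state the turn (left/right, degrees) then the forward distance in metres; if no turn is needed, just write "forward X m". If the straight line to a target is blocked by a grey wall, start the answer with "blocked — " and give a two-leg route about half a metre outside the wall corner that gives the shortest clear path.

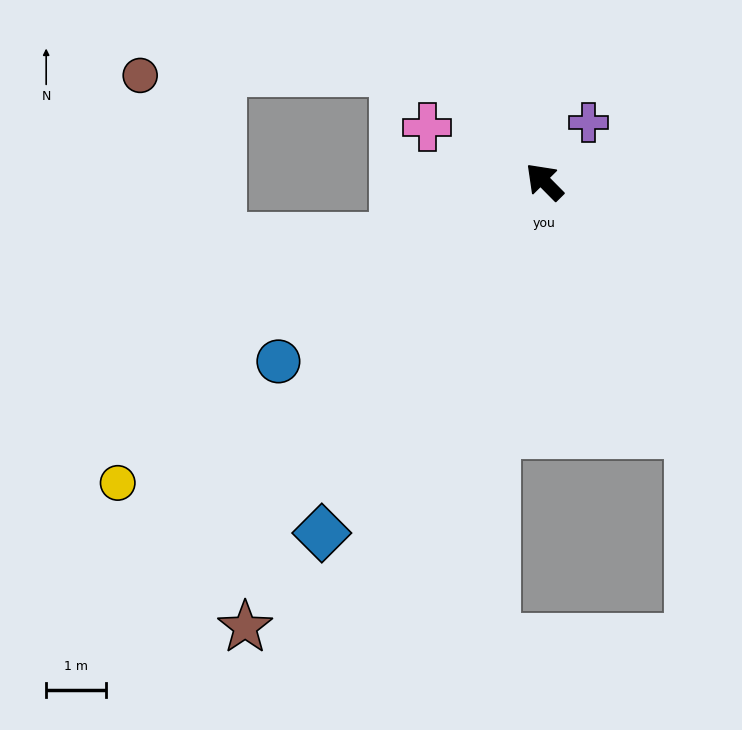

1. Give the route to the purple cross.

turn right 81°, forward 1.2 m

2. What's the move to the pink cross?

turn left 20°, forward 2.1 m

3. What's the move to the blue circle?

turn left 79°, forward 5.3 m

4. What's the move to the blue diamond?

turn left 103°, forward 6.9 m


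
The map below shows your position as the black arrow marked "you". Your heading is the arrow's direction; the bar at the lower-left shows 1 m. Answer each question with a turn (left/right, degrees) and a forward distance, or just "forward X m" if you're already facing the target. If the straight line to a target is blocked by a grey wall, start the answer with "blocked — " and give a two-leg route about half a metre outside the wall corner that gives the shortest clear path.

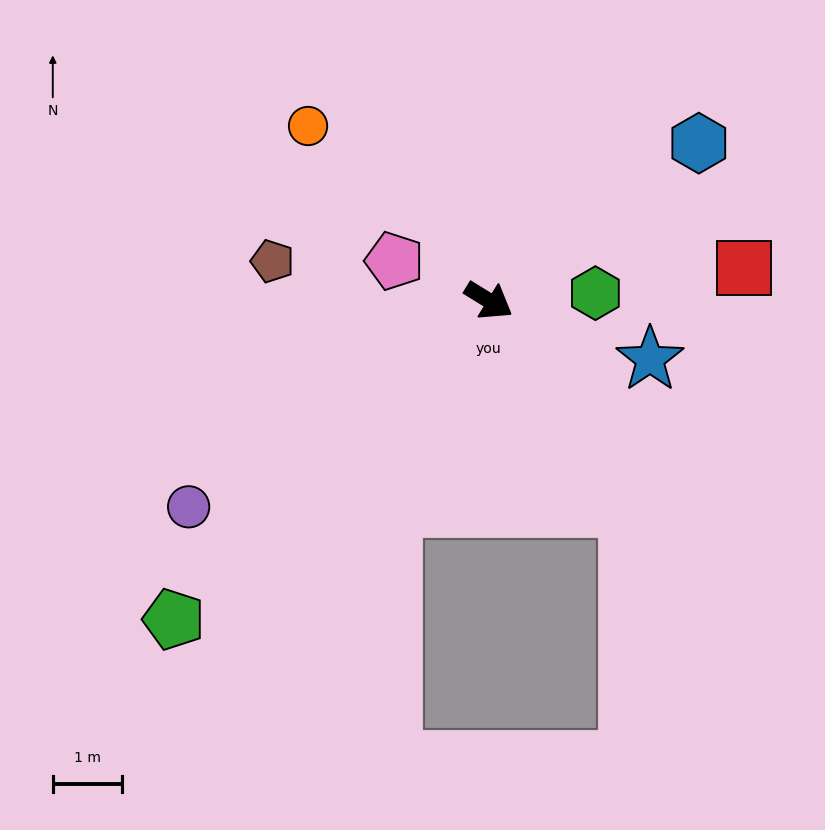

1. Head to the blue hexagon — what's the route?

turn left 69°, forward 3.8 m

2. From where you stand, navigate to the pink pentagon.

turn right 171°, forward 1.5 m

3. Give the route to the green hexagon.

turn left 36°, forward 1.5 m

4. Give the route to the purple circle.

turn right 114°, forward 5.3 m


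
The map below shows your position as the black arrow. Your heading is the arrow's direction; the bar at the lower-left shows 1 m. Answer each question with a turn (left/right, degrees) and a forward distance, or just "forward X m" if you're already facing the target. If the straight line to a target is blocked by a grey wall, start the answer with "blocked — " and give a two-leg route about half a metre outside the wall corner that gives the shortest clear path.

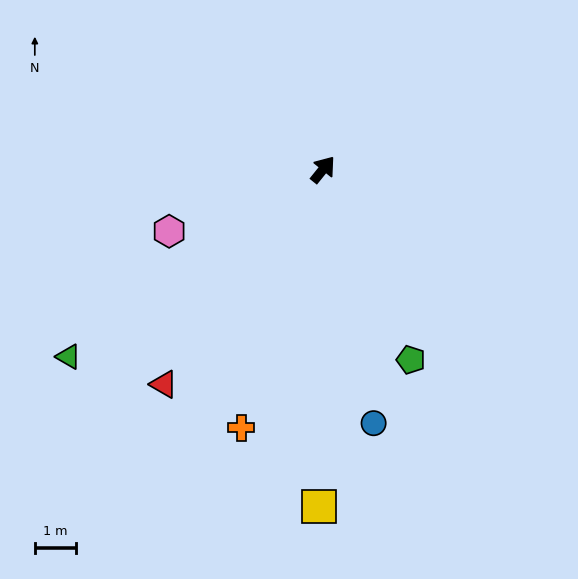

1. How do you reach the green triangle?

turn left 165°, forward 7.7 m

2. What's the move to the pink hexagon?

turn left 151°, forward 4.0 m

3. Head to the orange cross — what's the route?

turn right 159°, forward 6.6 m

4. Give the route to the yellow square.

turn right 142°, forward 8.2 m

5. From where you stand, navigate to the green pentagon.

turn right 116°, forward 5.1 m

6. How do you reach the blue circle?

turn right 130°, forward 6.3 m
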